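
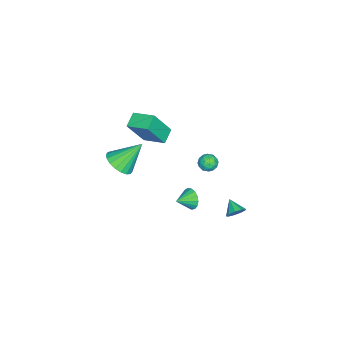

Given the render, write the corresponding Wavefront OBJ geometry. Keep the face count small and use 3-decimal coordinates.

v 1.45 1.367 -2.484
v 1.838 1.56 -3.084
v 2.23 0.753 -2.176
v 1.932 1.8 -2.842
v 1.915 1.942 -2.517
v 1.792 1.952 -2.185
v 1.591 1.828 -1.922
v 1.357 1.598 -1.787
v 1.145 1.316 -1.812
v 1.002 1.046 -1.99
v 0.962 0.849 -2.282
v 1.034 0.771 -2.62
v 1.201 0.83 -2.927
v 1.425 1.012 -3.132
v 1.655 1.275 -3.189
v -0.775 1.887 -0.256
v -0.455 2.413 -0.438
v 0.095 1.327 -0.342
v 0.415 1.853 -0.524
v 0.203 1.799 0.079
v -0.334 2.145 0.132
v -0.026 1.595 -0.912
v -0.563 1.941 -0.859
v 0.009 2.232 -0.843
v 0.15 2.358 -0.23
v -0.51 1.382 -0.55
v -0.369 1.508 0.063
v -0.691 2.199 -0.34
v 0.331 1.541 -0.44
v 0.206 1.509 -0.086
v 0.395 1.818 -0.193
v -0.62 2.042 -0.005
v -0.432 2.35 -0.111
v -0.046 1.99 0.193
v 0.072 1.39 -0.669
v 0.26 1.698 -0.775
v -0.755 1.922 -0.587
v -0.566 2.231 -0.694
v -0.314 1.75 -0.973
v -0.231 2.402 -0.685
v 0.281 2.073 -0.735
v 0.022 1.921 -0.963
v -0.294 2.125 -0.932
v -0.148 2.476 -0.324
v 0.364 2.146 -0.375
v 0.239 2.115 -0.02
v -0.077 2.318 0.011
v 0.125 2.369 -0.563
v -0.724 1.594 -0.405
v -0.212 1.264 -0.456
v -0.283 1.422 -0.791
v -0.599 1.625 -0.76
v -0.641 1.667 -0.045
v -0.129 1.338 -0.095
v -0.066 1.615 0.152
v -0.382 1.819 0.183
v -0.485 1.371 -0.217
v -3.241 -2.769 -1.208
v -2.927 -1.328 -0.766
v -2.286 -2.838 -1.662
v -1.972 -1.396 -1.22
v -2.408 -3.524 0.66
v -2.094 -2.082 1.102
v -1.453 -3.592 0.206
v -1.139 -2.151 0.648
v 1.846 4.243 -2.474
v 2.336 3.946 -2.237
v 1.234 3.637 -1.966
v 2.226 4.269 -1.984
v 1.938 4.579 -1.961
v 1.607 4.732 -2.177
v 1.388 4.657 -2.532
v 1.384 4.388 -2.86
v 1.595 4.051 -3.007
v 1.924 3.804 -2.904
v 2.217 3.763 -2.6
v -1.717 -4.225 -3.868
v -1.244 -4.834 -3.171
v -2.483 -3.015 -2.292
v -0.923 -4.513 -3.262
v -0.76 -4.135 -3.473
v -0.786 -3.775 -3.762
v -0.997 -3.503 -4.072
v -1.35 -3.375 -4.342
v -1.776 -3.415 -4.518
v -2.191 -3.616 -4.566
v -2.511 -3.937 -4.475
v -2.675 -4.315 -4.264
v -2.648 -4.676 -3.975
v -2.438 -4.947 -3.664
v -2.084 -5.075 -3.394
v -1.658 -5.035 -3.218
f 2 1 4
f 2 4 3
f 4 1 5
f 4 5 3
f 5 1 6
f 5 6 3
f 6 1 7
f 6 7 3
f 7 1 8
f 7 8 3
f 8 1 9
f 8 9 3
f 9 1 10
f 9 10 3
f 10 1 11
f 10 11 3
f 11 1 12
f 11 12 3
f 12 1 13
f 12 13 3
f 13 1 14
f 13 14 3
f 14 1 15
f 14 15 3
f 15 1 2
f 15 2 3
f 16 53 32
f 53 27 56
f 32 56 21
f 53 56 32
f 16 32 28
f 32 21 33
f 28 33 17
f 32 33 28
f 16 28 37
f 28 17 38
f 37 38 23
f 28 38 37
f 16 37 49
f 37 23 52
f 49 52 26
f 37 52 49
f 16 49 53
f 49 26 57
f 53 57 27
f 49 57 53
f 17 33 44
f 33 21 47
f 44 47 25
f 33 47 44
f 21 56 34
f 56 27 55
f 34 55 20
f 56 55 34
f 27 57 54
f 57 26 50
f 54 50 18
f 57 50 54
f 26 52 51
f 52 23 39
f 51 39 22
f 52 39 51
f 23 38 43
f 38 17 40
f 43 40 24
f 38 40 43
f 19 45 31
f 45 25 46
f 31 46 20
f 45 46 31
f 19 31 29
f 31 20 30
f 29 30 18
f 31 30 29
f 19 29 36
f 29 18 35
f 36 35 22
f 29 35 36
f 19 36 41
f 36 22 42
f 41 42 24
f 36 42 41
f 19 41 45
f 41 24 48
f 45 48 25
f 41 48 45
f 20 46 34
f 46 25 47
f 34 47 21
f 46 47 34
f 18 30 54
f 30 20 55
f 54 55 27
f 30 55 54
f 22 35 51
f 35 18 50
f 51 50 26
f 35 50 51
f 24 42 43
f 42 22 39
f 43 39 23
f 42 39 43
f 25 48 44
f 48 24 40
f 44 40 17
f 48 40 44
f 59 61 58
f 62 59 58
f 58 61 60
f 60 62 58
f 59 65 61
f 63 59 62
f 63 65 59
f 61 65 60
f 64 62 60
f 60 65 64
f 64 63 62
f 65 63 64
f 67 66 69
f 67 69 68
f 69 66 70
f 69 70 68
f 70 66 71
f 70 71 68
f 71 66 72
f 71 72 68
f 72 66 73
f 72 73 68
f 73 66 74
f 73 74 68
f 74 66 75
f 74 75 68
f 75 66 76
f 75 76 68
f 76 66 67
f 76 67 68
f 78 77 80
f 78 80 79
f 80 77 81
f 80 81 79
f 81 77 82
f 81 82 79
f 82 77 83
f 82 83 79
f 83 77 84
f 83 84 79
f 84 77 85
f 84 85 79
f 85 77 86
f 85 86 79
f 86 77 87
f 86 87 79
f 87 77 88
f 87 88 79
f 88 77 89
f 88 89 79
f 89 77 90
f 89 90 79
f 90 77 91
f 90 91 79
f 91 77 92
f 91 92 79
f 92 77 78
f 92 78 79



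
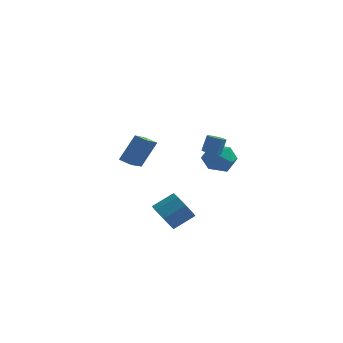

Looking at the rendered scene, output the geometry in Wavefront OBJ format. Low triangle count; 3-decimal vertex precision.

v 3.773 -0.275 2.142
v 4.266 -0.011 1.925
v 4.48 0.44 2.961
v 3.987 0.175 3.178
v 3.942 0.239 1.883
v 4.157 0.689 2.919
v 3.54 0.248 1.963
v 3.754 0.698 2.999
v 3.246 0.012 2.126
v 3.46 0.462 3.162
v 3.199 -0.358 2.297
v 3.413 0.092 3.333
v 3.421 -0.69 2.395
v 3.635 -0.239 3.431
v 3.807 -0.827 2.375
v 4.021 -0.377 3.411
v 4.177 -0.706 2.246
v 4.391 -0.256 3.282
v 4.358 -0.384 2.068
v 4.573 0.067 3.104
v 2.486 4.257 -0.453
v 3.514 4.637 0.032
v 3.266 2.503 -0.732
v 4.294 2.883 -0.247
v 3.321 2.751 0.44
v 2.839 3.835 0.612
v 3.941 3.305 -1.312
v 3.459 4.389 -1.14
v 4.414 4.049 -0.5
v 4.03 3.706 0.583
v 2.75 3.434 -1.283
v 2.366 3.091 -0.2
v 1.883 -4.324 -1.327
v 2.553 -4.48 -2.079
v 3.627 -3.693 -1.286
v 2.957 -3.536 -0.533
v 2.143 -3.823 -2.176
v 3.217 -3.036 -1.383
v 1.581 -3.459 -1.775
v 2.655 -2.672 -0.982
v 1.195 -3.602 -1.112
v 2.269 -2.815 -0.318
v 1.213 -4.167 -0.574
v 2.287 -3.38 0.219
v 1.623 -4.824 -0.477
v 2.697 -4.037 0.316
v 2.185 -5.188 -0.878
v 3.259 -4.401 -0.085
v 2.571 -5.045 -1.542
v 3.645 -4.258 -0.748
v -1.183 -0.298 0.8
v -1.267 -2.171 1.893
v -0.465 0.613 2.417
v -0.549 -1.26 3.51
v -0.391 -0.48 0.55
v -0.475 -2.353 1.643
v 0.327 0.431 2.167
v 0.243 -1.442 3.26
f 2 1 5
f 2 5 3
f 3 5 6
f 3 6 4
f 5 1 7
f 5 7 6
f 6 7 8
f 6 8 4
f 7 1 9
f 7 9 8
f 8 9 10
f 8 10 4
f 9 1 11
f 9 11 10
f 10 11 12
f 10 12 4
f 11 1 13
f 11 13 12
f 12 13 14
f 12 14 4
f 13 1 15
f 13 15 14
f 14 15 16
f 14 16 4
f 15 1 17
f 15 17 16
f 16 17 18
f 16 18 4
f 17 1 19
f 17 19 18
f 18 19 20
f 18 20 4
f 19 1 2
f 19 2 20
f 20 2 3
f 20 3 4
f 21 32 26
f 21 26 22
f 21 22 28
f 21 28 31
f 21 31 32
f 22 26 30
f 26 32 25
f 32 31 23
f 31 28 27
f 28 22 29
f 24 30 25
f 24 25 23
f 24 23 27
f 24 27 29
f 24 29 30
f 25 30 26
f 23 25 32
f 27 23 31
f 29 27 28
f 30 29 22
f 34 33 37
f 34 37 35
f 35 37 38
f 35 38 36
f 37 33 39
f 37 39 38
f 38 39 40
f 38 40 36
f 39 33 41
f 39 41 40
f 40 41 42
f 40 42 36
f 41 33 43
f 41 43 42
f 42 43 44
f 42 44 36
f 43 33 45
f 43 45 44
f 44 45 46
f 44 46 36
f 45 33 47
f 45 47 46
f 46 47 48
f 46 48 36
f 47 33 49
f 47 49 48
f 48 49 50
f 48 50 36
f 49 33 34
f 49 34 50
f 50 34 35
f 50 35 36
f 52 54 51
f 55 52 51
f 51 54 53
f 53 55 51
f 52 58 54
f 56 52 55
f 56 58 52
f 54 58 53
f 57 55 53
f 53 58 57
f 57 56 55
f 58 56 57



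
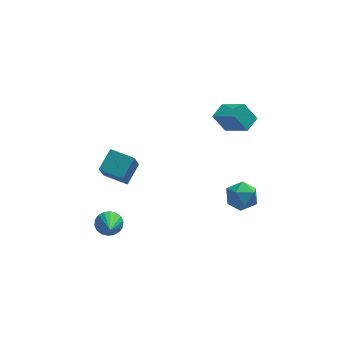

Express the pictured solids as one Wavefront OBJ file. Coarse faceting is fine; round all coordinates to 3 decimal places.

v -2.66 2.957 -3.936
v -2.974 1.825 -2.159
v -4.067 3.723 -3.697
v -4.381 2.591 -1.92
v -1.899 4.089 -3.08
v -2.213 2.957 -1.303
v -3.306 4.855 -2.841
v -3.62 3.723 -1.064
v 2.486 3.241 2.221
v 3.696 2.131 3.196
v 3.155 4.182 2.463
v 4.365 3.072 3.438
v 3.255 3.008 1.002
v 4.465 1.898 1.977
v 3.924 3.949 1.244
v 5.134 2.839 2.219
v 3.27 0.047 -2.891
v 3.886 0.706 -2.254
v 4.034 -1.386 -2.146
v 4.65 -0.727 -1.509
v 3.56 -0.795 -1.343
v 3.088 0.09 -1.803
v 4.832 -0.77 -2.597
v 4.36 0.115 -3.057
v 4.851 0.201 -2.072
v 4.065 0.186 -1.297
v 3.855 -0.866 -3.103
v 3.069 -0.881 -2.328
v -3.942 -1.031 -3.637
v -3.484 -0.621 -3.036
v -3.918 -2.749 -2.483
v -3.845 -0.553 -2.929
v -4.226 -0.581 -2.962
v -4.55 -0.698 -3.128
v -4.754 -0.88 -3.396
v -4.797 -1.093 -3.711
v -4.671 -1.293 -4.012
v -4.4 -1.442 -4.239
v -4.039 -1.509 -4.346
v -3.659 -1.481 -4.313
v -3.334 -1.365 -4.146
v -3.131 -1.182 -3.879
v -3.088 -0.969 -3.563
v -3.214 -0.769 -3.263
f 2 4 1
f 5 2 1
f 1 4 3
f 3 5 1
f 2 8 4
f 6 2 5
f 6 8 2
f 4 8 3
f 7 5 3
f 3 8 7
f 7 6 5
f 8 6 7
f 10 12 9
f 13 10 9
f 9 12 11
f 11 13 9
f 10 16 12
f 14 10 13
f 14 16 10
f 12 16 11
f 15 13 11
f 11 16 15
f 15 14 13
f 16 14 15
f 17 28 22
f 17 22 18
f 17 18 24
f 17 24 27
f 17 27 28
f 18 22 26
f 22 28 21
f 28 27 19
f 27 24 23
f 24 18 25
f 20 26 21
f 20 21 19
f 20 19 23
f 20 23 25
f 20 25 26
f 21 26 22
f 19 21 28
f 23 19 27
f 25 23 24
f 26 25 18
f 30 29 32
f 30 32 31
f 32 29 33
f 32 33 31
f 33 29 34
f 33 34 31
f 34 29 35
f 34 35 31
f 35 29 36
f 35 36 31
f 36 29 37
f 36 37 31
f 37 29 38
f 37 38 31
f 38 29 39
f 38 39 31
f 39 29 40
f 39 40 31
f 40 29 41
f 40 41 31
f 41 29 42
f 41 42 31
f 42 29 43
f 42 43 31
f 43 29 44
f 43 44 31
f 44 29 30
f 44 30 31



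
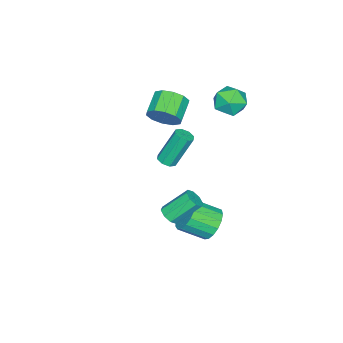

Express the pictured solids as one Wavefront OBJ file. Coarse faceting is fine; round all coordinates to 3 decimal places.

v 0.428 3.253 -3.683
v 1.057 3.899 -3.23
v 1.722 2.674 -2.404
v 1.092 2.027 -2.857
v 0.673 3.888 -2.937
v 1.337 2.663 -2.111
v 0.232 3.731 -2.815
v 0.897 2.506 -1.99
v -0.164 3.465 -2.892
v 0.501 2.24 -2.066
v -0.424 3.149 -3.15
v 0.241 1.924 -2.324
v -0.489 2.858 -3.53
v 0.175 1.633 -2.704
v -0.345 2.657 -3.945
v 0.32 1.432 -3.119
v -0.023 2.592 -4.3
v 0.642 1.367 -3.474
v 0.402 2.679 -4.514
v 1.067 1.454 -3.688
v 0.833 2.897 -4.537
v 1.498 1.672 -3.711
v 1.171 3.196 -4.364
v 1.836 1.971 -3.539
v 1.338 3.509 -4.036
v 2.003 2.284 -3.21
v 1.297 3.763 -3.626
v 1.962 2.538 -2.801
v -2.184 -1.073 1.203
v -1.72 -1.365 2.028
v -2.992 -1.599 2.661
v -3.456 -1.307 1.837
v -1.812 -0.761 2.066
v -3.084 -0.995 2.699
v -2.046 -0.276 1.775
v -3.318 -0.511 2.408
v -2.333 -0.096 1.265
v -3.605 -0.33 1.899
v -2.563 -0.289 0.732
v -3.835 -0.523 1.365
v -2.648 -0.781 0.379
v -3.92 -1.015 1.012
v -2.556 -1.385 0.341
v -3.828 -1.619 0.974
v -2.322 -1.869 0.632
v -3.594 -2.104 1.265
v -2.035 -2.05 1.141
v -3.307 -2.284 1.775
v -1.805 -1.857 1.675
v -3.077 -2.091 2.308
v 3.872 2.631 -0.358
v 4.09 2.285 0.081
v 3.307 3.283 1.257
v 3.088 3.629 0.818
v 4.371 2.632 -0.026
v 3.588 3.63 1.15
v 4.36 2.978 -0.327
v 3.577 3.976 0.848
v 4.063 3.121 -0.647
v 3.28 4.119 0.529
v 3.653 2.977 -0.797
v 2.87 3.975 0.379
v 3.372 2.63 -0.69
v 2.589 3.628 0.486
v 3.383 2.284 -0.388
v 2.6 3.282 0.787
v 3.68 2.141 -0.069
v 2.897 3.139 1.107
v -3.71 2.789 2.357
v -3.327 3.185 3.24
v -3.353 1.235 2.9
v -2.97 1.631 3.783
v -3.992 1.678 3.591
v -4.213 2.639 3.256
v -2.467 1.781 2.884
v -2.688 2.742 2.549
v -2.559 2.562 3.566
v -3.501 2.499 4.003
v -3.179 1.921 2.137
v -4.121 1.858 2.574
v -1.905 -0.755 -2.009
v -1.537 -1.119 -1.749
v -2.207 -0.41 0.19
v -2.575 -0.045 -0.071
v -1.354 -0.723 -1.83
v -2.024 -0.014 0.108
v -1.494 -0.346 -2.017
v -2.164 0.364 -0.079
v -1.875 -0.207 -2.199
v -2.544 0.502 -0.261
v -2.273 -0.39 -2.27
v -2.943 0.319 -0.331
v -2.456 -0.786 -2.188
v -3.126 -0.077 -0.25
v -2.316 -1.164 -2.001
v -2.986 -0.454 -0.063
v -1.936 -1.302 -1.819
v -2.605 -0.593 0.119
f 2 1 5
f 2 5 3
f 3 5 6
f 3 6 4
f 5 1 7
f 5 7 6
f 6 7 8
f 6 8 4
f 7 1 9
f 7 9 8
f 8 9 10
f 8 10 4
f 9 1 11
f 9 11 10
f 10 11 12
f 10 12 4
f 11 1 13
f 11 13 12
f 12 13 14
f 12 14 4
f 13 1 15
f 13 15 14
f 14 15 16
f 14 16 4
f 15 1 17
f 15 17 16
f 16 17 18
f 16 18 4
f 17 1 19
f 17 19 18
f 18 19 20
f 18 20 4
f 19 1 21
f 19 21 20
f 20 21 22
f 20 22 4
f 21 1 23
f 21 23 22
f 22 23 24
f 22 24 4
f 23 1 25
f 23 25 24
f 24 25 26
f 24 26 4
f 25 1 27
f 25 27 26
f 26 27 28
f 26 28 4
f 27 1 2
f 27 2 28
f 28 2 3
f 28 3 4
f 30 29 33
f 30 33 31
f 31 33 34
f 31 34 32
f 33 29 35
f 33 35 34
f 34 35 36
f 34 36 32
f 35 29 37
f 35 37 36
f 36 37 38
f 36 38 32
f 37 29 39
f 37 39 38
f 38 39 40
f 38 40 32
f 39 29 41
f 39 41 40
f 40 41 42
f 40 42 32
f 41 29 43
f 41 43 42
f 42 43 44
f 42 44 32
f 43 29 45
f 43 45 44
f 44 45 46
f 44 46 32
f 45 29 47
f 45 47 46
f 46 47 48
f 46 48 32
f 47 29 49
f 47 49 48
f 48 49 50
f 48 50 32
f 49 29 30
f 49 30 50
f 50 30 31
f 50 31 32
f 52 51 55
f 52 55 53
f 53 55 56
f 53 56 54
f 55 51 57
f 55 57 56
f 56 57 58
f 56 58 54
f 57 51 59
f 57 59 58
f 58 59 60
f 58 60 54
f 59 51 61
f 59 61 60
f 60 61 62
f 60 62 54
f 61 51 63
f 61 63 62
f 62 63 64
f 62 64 54
f 63 51 65
f 63 65 64
f 64 65 66
f 64 66 54
f 65 51 67
f 65 67 66
f 66 67 68
f 66 68 54
f 67 51 52
f 67 52 68
f 68 52 53
f 68 53 54
f 69 80 74
f 69 74 70
f 69 70 76
f 69 76 79
f 69 79 80
f 70 74 78
f 74 80 73
f 80 79 71
f 79 76 75
f 76 70 77
f 72 78 73
f 72 73 71
f 72 71 75
f 72 75 77
f 72 77 78
f 73 78 74
f 71 73 80
f 75 71 79
f 77 75 76
f 78 77 70
f 82 81 85
f 82 85 83
f 83 85 86
f 83 86 84
f 85 81 87
f 85 87 86
f 86 87 88
f 86 88 84
f 87 81 89
f 87 89 88
f 88 89 90
f 88 90 84
f 89 81 91
f 89 91 90
f 90 91 92
f 90 92 84
f 91 81 93
f 91 93 92
f 92 93 94
f 92 94 84
f 93 81 95
f 93 95 94
f 94 95 96
f 94 96 84
f 95 81 97
f 95 97 96
f 96 97 98
f 96 98 84
f 97 81 82
f 97 82 98
f 98 82 83
f 98 83 84



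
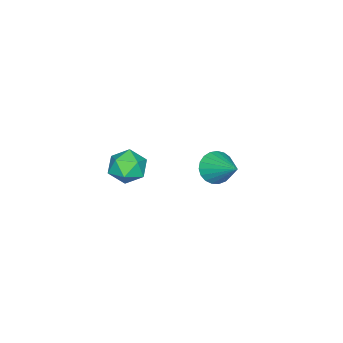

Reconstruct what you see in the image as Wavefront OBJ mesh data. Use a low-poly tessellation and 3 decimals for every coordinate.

v -3.274 0.501 2.017
v -3.036 0.733 1.518
v -2.786 1.479 2.703
v -3.261 0.841 1.523
v -3.488 0.89 1.614
v -3.678 0.872 1.775
v -3.798 0.79 1.978
v -3.827 0.658 2.188
v -3.761 0.498 2.368
v -3.61 0.339 2.487
v -3.401 0.209 2.526
v -3.17 0.128 2.476
v -2.957 0.112 2.347
v -2.799 0.163 2.162
v -2.723 0.273 1.951
v -2.742 0.422 1.752
v -2.853 0.585 1.598
v -4.305 -2.849 -0.384
v -3.854 -2.405 -0.074
v -3.986 -3.675 0.334
v -3.535 -3.231 0.644
v -4.23 -3.135 0.716
v -4.426 -2.625 0.273
v -3.414 -3.455 -0.013
v -3.61 -2.945 -0.456
v -3.303 -2.78 0.156
v -3.807 -2.582 0.606
v -4.033 -3.498 -0.346
v -4.537 -3.3 0.104
f 2 1 4
f 2 4 3
f 4 1 5
f 4 5 3
f 5 1 6
f 5 6 3
f 6 1 7
f 6 7 3
f 7 1 8
f 7 8 3
f 8 1 9
f 8 9 3
f 9 1 10
f 9 10 3
f 10 1 11
f 10 11 3
f 11 1 12
f 11 12 3
f 12 1 13
f 12 13 3
f 13 1 14
f 13 14 3
f 14 1 15
f 14 15 3
f 15 1 16
f 15 16 3
f 16 1 17
f 16 17 3
f 17 1 2
f 17 2 3
f 18 29 23
f 18 23 19
f 18 19 25
f 18 25 28
f 18 28 29
f 19 23 27
f 23 29 22
f 29 28 20
f 28 25 24
f 25 19 26
f 21 27 22
f 21 22 20
f 21 20 24
f 21 24 26
f 21 26 27
f 22 27 23
f 20 22 29
f 24 20 28
f 26 24 25
f 27 26 19



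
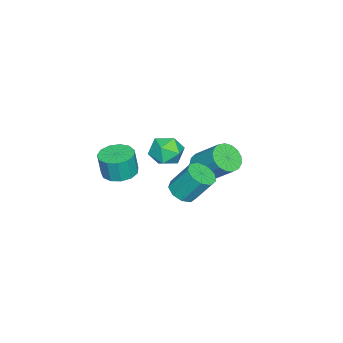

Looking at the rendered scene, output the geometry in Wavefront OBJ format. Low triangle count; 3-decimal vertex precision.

v 2.395 0.457 -1.154
v 3.277 0.371 -1.239
v 3.387 0.236 0.05
v 2.505 0.323 0.134
v 3.188 0.861 -1.18
v 3.298 0.726 0.109
v 2.847 1.223 -1.113
v 2.957 1.088 0.176
v 2.363 1.342 -1.059
v 2.473 1.207 0.229
v 1.889 1.18 -1.035
v 1.999 1.045 0.253
v 1.576 0.789 -1.049
v 1.686 0.654 0.239
v 1.522 0.292 -1.097
v 1.632 0.158 0.191
v 1.746 -0.152 -1.162
v 1.856 -0.286 0.126
v 2.176 -0.402 -1.225
v 2.286 -0.537 0.063
v 2.675 -0.38 -1.266
v 2.785 -0.515 0.023
v 3.086 -0.092 -1.271
v 3.196 -0.227 0.018
v 1.247 3.148 -2.631
v 1.986 2.939 -2.444
v 1.891 3.883 -1.021
v 1.153 4.092 -1.209
v 1.991 3.39 -2.742
v 1.897 4.333 -1.319
v 1.649 3.727 -2.989
v 1.554 4.671 -1.566
v 1.119 3.794 -3.068
v 1.024 4.737 -1.645
v 0.648 3.558 -2.943
v 0.554 4.502 -1.52
v 0.459 3.131 -2.673
v 0.364 4.075 -1.25
v 0.638 2.712 -2.383
v 0.543 3.655 -0.96
v 1.102 2.497 -2.209
v 1.007 3.44 -0.786
v 1.634 2.586 -2.233
v 1.54 3.53 -0.81
v -3.22 1.208 -4.22
v -2.43 0.731 -3.811
v -4.23 0.369 -3.249
v -3.44 -0.108 -2.84
v -3.582 0.875 -2.663
v -2.958 1.394 -3.263
v -3.702 -0.294 -3.797
v -3.078 0.225 -4.397
v -2.728 -0.198 -3.55
v -2.654 0.525 -2.849
v -4.006 0.575 -4.211
v -3.932 1.298 -3.51
v -3.825 2.392 -4.59
v -3.379 2.868 -5.209
v -2.969 4.225 -3.87
v -3.415 3.748 -3.25
v -3.782 3.017 -5.236
v -3.372 4.373 -3.897
v -4.195 3.022 -5.115
v -3.785 4.379 -3.775
v -4.524 2.883 -4.873
v -4.114 4.239 -3.534
v -4.692 2.631 -4.567
v -4.282 3.988 -3.227
v -4.662 2.325 -4.266
v -4.252 3.681 -2.926
v -4.44 2.034 -4.039
v -4.03 3.39 -2.699
v -4.077 1.824 -3.938
v -3.667 3.181 -2.599
v -3.656 1.745 -3.987
v -3.246 3.102 -2.647
v -3.274 1.814 -4.173
v -2.864 3.171 -2.834
v -3.019 2.015 -4.456
v -2.608 3.372 -3.116
v -2.947 2.303 -4.768
v -2.537 3.659 -3.429
v -3.077 2.611 -5.04
v -2.667 3.967 -3.701
f 2 1 5
f 2 5 3
f 3 5 6
f 3 6 4
f 5 1 7
f 5 7 6
f 6 7 8
f 6 8 4
f 7 1 9
f 7 9 8
f 8 9 10
f 8 10 4
f 9 1 11
f 9 11 10
f 10 11 12
f 10 12 4
f 11 1 13
f 11 13 12
f 12 13 14
f 12 14 4
f 13 1 15
f 13 15 14
f 14 15 16
f 14 16 4
f 15 1 17
f 15 17 16
f 16 17 18
f 16 18 4
f 17 1 19
f 17 19 18
f 18 19 20
f 18 20 4
f 19 1 21
f 19 21 20
f 20 21 22
f 20 22 4
f 21 1 23
f 21 23 22
f 22 23 24
f 22 24 4
f 23 1 2
f 23 2 24
f 24 2 3
f 24 3 4
f 26 25 29
f 26 29 27
f 27 29 30
f 27 30 28
f 29 25 31
f 29 31 30
f 30 31 32
f 30 32 28
f 31 25 33
f 31 33 32
f 32 33 34
f 32 34 28
f 33 25 35
f 33 35 34
f 34 35 36
f 34 36 28
f 35 25 37
f 35 37 36
f 36 37 38
f 36 38 28
f 37 25 39
f 37 39 38
f 38 39 40
f 38 40 28
f 39 25 41
f 39 41 40
f 40 41 42
f 40 42 28
f 41 25 43
f 41 43 42
f 42 43 44
f 42 44 28
f 43 25 26
f 43 26 44
f 44 26 27
f 44 27 28
f 45 56 50
f 45 50 46
f 45 46 52
f 45 52 55
f 45 55 56
f 46 50 54
f 50 56 49
f 56 55 47
f 55 52 51
f 52 46 53
f 48 54 49
f 48 49 47
f 48 47 51
f 48 51 53
f 48 53 54
f 49 54 50
f 47 49 56
f 51 47 55
f 53 51 52
f 54 53 46
f 58 57 61
f 58 61 59
f 59 61 62
f 59 62 60
f 61 57 63
f 61 63 62
f 62 63 64
f 62 64 60
f 63 57 65
f 63 65 64
f 64 65 66
f 64 66 60
f 65 57 67
f 65 67 66
f 66 67 68
f 66 68 60
f 67 57 69
f 67 69 68
f 68 69 70
f 68 70 60
f 69 57 71
f 69 71 70
f 70 71 72
f 70 72 60
f 71 57 73
f 71 73 72
f 72 73 74
f 72 74 60
f 73 57 75
f 73 75 74
f 74 75 76
f 74 76 60
f 75 57 77
f 75 77 76
f 76 77 78
f 76 78 60
f 77 57 79
f 77 79 78
f 78 79 80
f 78 80 60
f 79 57 81
f 79 81 80
f 80 81 82
f 80 82 60
f 81 57 83
f 81 83 82
f 82 83 84
f 82 84 60
f 83 57 58
f 83 58 84
f 84 58 59
f 84 59 60



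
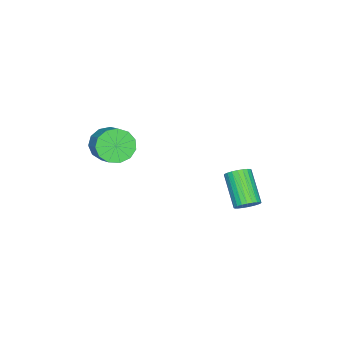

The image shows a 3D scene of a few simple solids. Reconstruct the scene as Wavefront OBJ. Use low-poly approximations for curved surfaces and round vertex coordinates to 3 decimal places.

v 3.285 -3.403 2.085
v 3.935 -4.145 2.172
v 4.824 -3.279 2.922
v 4.175 -2.537 2.835
v 4.067 -3.875 1.703
v 4.956 -3.009 2.452
v 3.952 -3.454 1.355
v 4.841 -2.588 2.104
v 3.624 -3.018 1.238
v 4.513 -2.152 1.988
v 3.189 -2.703 1.391
v 4.079 -1.838 2.141
v 2.785 -2.611 1.764
v 3.674 -1.745 2.514
v 2.54 -2.77 2.239
v 3.429 -1.905 2.989
v 2.531 -3.13 2.665
v 3.42 -2.264 3.415
v 2.762 -3.577 2.907
v 3.651 -2.711 3.657
v 3.159 -3.968 2.888
v 4.048 -3.102 3.638
v 3.596 -4.18 2.614
v 4.485 -3.314 3.364
v 1.779 3.154 -1.202
v 2.275 2.708 -1.136
v 1.177 1.681 0.168
v 0.681 2.126 0.102
v 2.335 2.88 -0.949
v 1.238 1.853 0.355
v 2.312 3.094 -0.8
v 1.214 2.067 0.504
v 2.207 3.317 -0.713
v 1.109 2.29 0.591
v 2.036 3.515 -0.7
v 0.939 2.488 0.604
v 1.827 3.658 -0.764
v 0.73 2.631 0.54
v 1.61 3.724 -0.894
v 0.513 2.697 0.41
v 1.419 3.704 -1.071
v 0.322 2.676 0.233
v 1.283 3.599 -1.268
v 0.185 2.572 0.036
v 1.222 3.427 -1.455
v 0.125 2.4 -0.151
v 1.246 3.213 -1.604
v 0.148 2.186 -0.3
v 1.351 2.99 -1.691
v 0.253 1.963 -0.387
v 1.521 2.792 -1.704
v 0.424 1.765 -0.4
v 1.73 2.649 -1.64
v 0.633 1.622 -0.336
v 1.947 2.583 -1.51
v 0.85 1.556 -0.206
v 2.138 2.604 -1.333
v 1.041 1.576 -0.029
f 2 1 5
f 2 5 3
f 3 5 6
f 3 6 4
f 5 1 7
f 5 7 6
f 6 7 8
f 6 8 4
f 7 1 9
f 7 9 8
f 8 9 10
f 8 10 4
f 9 1 11
f 9 11 10
f 10 11 12
f 10 12 4
f 11 1 13
f 11 13 12
f 12 13 14
f 12 14 4
f 13 1 15
f 13 15 14
f 14 15 16
f 14 16 4
f 15 1 17
f 15 17 16
f 16 17 18
f 16 18 4
f 17 1 19
f 17 19 18
f 18 19 20
f 18 20 4
f 19 1 21
f 19 21 20
f 20 21 22
f 20 22 4
f 21 1 23
f 21 23 22
f 22 23 24
f 22 24 4
f 23 1 2
f 23 2 24
f 24 2 3
f 24 3 4
f 26 25 29
f 26 29 27
f 27 29 30
f 27 30 28
f 29 25 31
f 29 31 30
f 30 31 32
f 30 32 28
f 31 25 33
f 31 33 32
f 32 33 34
f 32 34 28
f 33 25 35
f 33 35 34
f 34 35 36
f 34 36 28
f 35 25 37
f 35 37 36
f 36 37 38
f 36 38 28
f 37 25 39
f 37 39 38
f 38 39 40
f 38 40 28
f 39 25 41
f 39 41 40
f 40 41 42
f 40 42 28
f 41 25 43
f 41 43 42
f 42 43 44
f 42 44 28
f 43 25 45
f 43 45 44
f 44 45 46
f 44 46 28
f 45 25 47
f 45 47 46
f 46 47 48
f 46 48 28
f 47 25 49
f 47 49 48
f 48 49 50
f 48 50 28
f 49 25 51
f 49 51 50
f 50 51 52
f 50 52 28
f 51 25 53
f 51 53 52
f 52 53 54
f 52 54 28
f 53 25 55
f 53 55 54
f 54 55 56
f 54 56 28
f 55 25 57
f 55 57 56
f 56 57 58
f 56 58 28
f 57 25 26
f 57 26 58
f 58 26 27
f 58 27 28



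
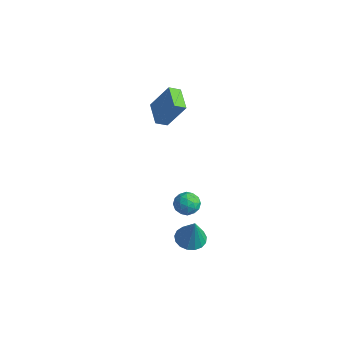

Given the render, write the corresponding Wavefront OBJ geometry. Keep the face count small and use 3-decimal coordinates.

v 3.342 -3.003 -2.319
v 4.069 -3.396 -2.556
v 3.818 -3.157 -0.601
v 4.171 -2.998 -2.549
v 4.082 -2.6 -2.488
v 3.825 -2.295 -2.39
v 3.456 -2.152 -2.275
v 3.062 -2.204 -2.17
v 2.731 -2.439 -2.099
v 2.541 -2.803 -2.079
v 2.534 -3.213 -2.114
v 2.712 -3.575 -2.196
v 3.034 -3.806 -2.306
v 3.427 -3.853 -2.419
v 3.801 -3.705 -2.509
v 3.633 -3.17 1.465
v 4.046 -3.533 0.96
v 3.734 -4.107 2.22
v 4.147 -4.47 1.715
v 4.422 -3.867 2.058
v 4.359 -3.287 1.591
v 3.421 -4.353 1.589
v 3.358 -3.773 1.122
v 3.914 -4.263 1.036
v 4.533 -3.963 1.326
v 3.247 -3.677 1.854
v 3.866 -3.377 2.144
v 3.83 -3.269 1.146
v 3.95 -4.371 2.034
v 4.111 -4.016 2.235
v 4.354 -4.23 1.938
v 4.015 -3.125 1.517
v 4.257 -3.338 1.22
v 4.479 -3.534 1.866
v 3.523 -4.302 1.96
v 3.765 -4.515 1.663
v 3.426 -3.41 1.242
v 3.669 -3.624 0.945
v 3.301 -4.106 1.314
v 3.996 -3.912 0.894
v 4.055 -4.463 1.338
v 3.628 -4.394 1.264
v 3.592 -4.053 0.989
v 4.36 -3.735 1.064
v 4.419 -4.286 1.508
v 4.581 -3.932 1.71
v 4.544 -3.591 1.435
v 4.282 -4.165 1.109
v 3.361 -3.354 1.672
v 3.42 -3.905 2.116
v 3.236 -4.049 1.745
v 3.199 -3.708 1.47
v 3.725 -3.177 1.842
v 3.784 -3.728 2.286
v 4.188 -3.587 2.191
v 4.152 -3.246 1.916
v 3.498 -3.475 2.071
v -2.844 1.256 0.553
v -3.14 0.622 0.941
v -4.105 2.053 0.893
v -4.401 1.419 1.281
v -1.999 1.881 2.219
v -2.295 1.247 2.607
v -3.26 2.678 2.559
v -3.556 2.044 2.947
f 2 1 4
f 2 4 3
f 4 1 5
f 4 5 3
f 5 1 6
f 5 6 3
f 6 1 7
f 6 7 3
f 7 1 8
f 7 8 3
f 8 1 9
f 8 9 3
f 9 1 10
f 9 10 3
f 10 1 11
f 10 11 3
f 11 1 12
f 11 12 3
f 12 1 13
f 12 13 3
f 13 1 14
f 13 14 3
f 14 1 15
f 14 15 3
f 15 1 2
f 15 2 3
f 16 53 32
f 53 27 56
f 32 56 21
f 53 56 32
f 16 32 28
f 32 21 33
f 28 33 17
f 32 33 28
f 16 28 37
f 28 17 38
f 37 38 23
f 28 38 37
f 16 37 49
f 37 23 52
f 49 52 26
f 37 52 49
f 16 49 53
f 49 26 57
f 53 57 27
f 49 57 53
f 17 33 44
f 33 21 47
f 44 47 25
f 33 47 44
f 21 56 34
f 56 27 55
f 34 55 20
f 56 55 34
f 27 57 54
f 57 26 50
f 54 50 18
f 57 50 54
f 26 52 51
f 52 23 39
f 51 39 22
f 52 39 51
f 23 38 43
f 38 17 40
f 43 40 24
f 38 40 43
f 19 45 31
f 45 25 46
f 31 46 20
f 45 46 31
f 19 31 29
f 31 20 30
f 29 30 18
f 31 30 29
f 19 29 36
f 29 18 35
f 36 35 22
f 29 35 36
f 19 36 41
f 36 22 42
f 41 42 24
f 36 42 41
f 19 41 45
f 41 24 48
f 45 48 25
f 41 48 45
f 20 46 34
f 46 25 47
f 34 47 21
f 46 47 34
f 18 30 54
f 30 20 55
f 54 55 27
f 30 55 54
f 22 35 51
f 35 18 50
f 51 50 26
f 35 50 51
f 24 42 43
f 42 22 39
f 43 39 23
f 42 39 43
f 25 48 44
f 48 24 40
f 44 40 17
f 48 40 44
f 59 61 58
f 62 59 58
f 58 61 60
f 60 62 58
f 59 65 61
f 63 59 62
f 63 65 59
f 61 65 60
f 64 62 60
f 60 65 64
f 64 63 62
f 65 63 64



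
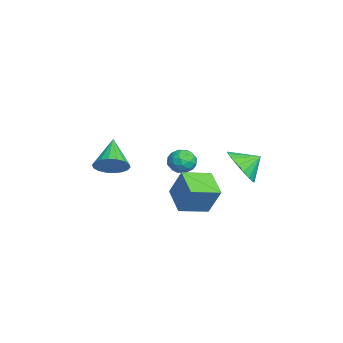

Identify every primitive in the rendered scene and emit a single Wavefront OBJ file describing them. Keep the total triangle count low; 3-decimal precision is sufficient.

v -0.245 3.494 0.349
v 0.63 3.247 0.913
v -0.375 4.406 0.951
v 0.805 3.508 0.555
v 0.772 3.766 0.156
v 0.537 3.971 -0.204
v 0.148 4.081 -0.455
v -0.32 4.074 -0.547
v -0.772 3.953 -0.461
v -1.12 3.741 -0.215
v -1.295 3.48 0.143
v -1.262 3.222 0.542
v -1.027 3.017 0.903
v -0.637 2.908 1.154
v -0.17 2.914 1.245
v 0.282 3.035 1.159
v -0.261 0.288 -1.124
v 0.232 0.814 0.316
v -0.761 1.663 -1.455
v -0.268 2.189 -0.016
v 1.068 0.631 -1.704
v 1.561 1.157 -0.265
v 0.568 2.006 -2.036
v 1.061 2.532 -0.596
v 1.438 -2.322 1.378
v 1.823 -2.799 1.953
v 0.062 -2.198 2.402
v 1.926 -2.453 2.05
v 1.932 -2.081 2.014
v 1.841 -1.757 1.852
v 1.67 -1.544 1.596
v 1.453 -1.486 1.297
v 1.233 -1.593 1.015
v 1.054 -1.844 0.804
v 0.951 -2.19 0.707
v 0.944 -2.562 0.743
v 1.036 -2.887 0.905
v 1.207 -3.099 1.16
v 1.424 -3.158 1.459
v 1.644 -3.05 1.742
v -2.389 1.484 -0.794
v -2.044 0.993 -0.35
v -3.456 1.007 -0.49
v -3.111 0.516 -0.046
v -3.122 1.24 0.135
v -2.462 1.535 -0.053
v -3.038 0.465 -0.787
v -2.378 0.76 -0.975
v -2.444 0.363 -0.346
v -2.496 0.843 0.224
v -3.004 1.157 -1.064
v -3.056 1.637 -0.494
v -2.123 1.281 -0.598
v -3.377 0.719 -0.242
v -3.384 1.145 -0.135
v -3.181 0.857 0.126
v -2.369 1.599 -0.424
v -2.166 1.311 -0.163
v -2.8 1.456 0.122
v -3.334 0.689 -0.677
v -3.131 0.401 -0.416
v -2.319 1.143 -0.966
v -2.116 0.855 -0.705
v -2.7 0.544 -0.962
v -2.155 0.622 -0.335
v -2.782 0.341 -0.157
v -2.739 0.311 -0.592
v -2.352 0.485 -0.703
v -2.186 0.904 -0
v -2.813 0.623 0.178
v -2.82 1.049 0.285
v -2.432 1.222 0.175
v -2.421 0.533 0.002
v -2.687 1.377 -1.018
v -3.314 1.096 -0.84
v -3.068 0.778 -1.015
v -2.68 0.951 -1.125
v -2.718 1.659 -0.683
v -3.345 1.378 -0.505
v -3.148 1.515 -0.137
v -2.761 1.689 -0.248
v -3.079 1.467 -0.842
f 2 1 4
f 2 4 3
f 4 1 5
f 4 5 3
f 5 1 6
f 5 6 3
f 6 1 7
f 6 7 3
f 7 1 8
f 7 8 3
f 8 1 9
f 8 9 3
f 9 1 10
f 9 10 3
f 10 1 11
f 10 11 3
f 11 1 12
f 11 12 3
f 12 1 13
f 12 13 3
f 13 1 14
f 13 14 3
f 14 1 15
f 14 15 3
f 15 1 16
f 15 16 3
f 16 1 2
f 16 2 3
f 18 20 17
f 21 18 17
f 17 20 19
f 19 21 17
f 18 24 20
f 22 18 21
f 22 24 18
f 20 24 19
f 23 21 19
f 19 24 23
f 23 22 21
f 24 22 23
f 26 25 28
f 26 28 27
f 28 25 29
f 28 29 27
f 29 25 30
f 29 30 27
f 30 25 31
f 30 31 27
f 31 25 32
f 31 32 27
f 32 25 33
f 32 33 27
f 33 25 34
f 33 34 27
f 34 25 35
f 34 35 27
f 35 25 36
f 35 36 27
f 36 25 37
f 36 37 27
f 37 25 38
f 37 38 27
f 38 25 39
f 38 39 27
f 39 25 40
f 39 40 27
f 40 25 26
f 40 26 27
f 41 78 57
f 78 52 81
f 57 81 46
f 78 81 57
f 41 57 53
f 57 46 58
f 53 58 42
f 57 58 53
f 41 53 62
f 53 42 63
f 62 63 48
f 53 63 62
f 41 62 74
f 62 48 77
f 74 77 51
f 62 77 74
f 41 74 78
f 74 51 82
f 78 82 52
f 74 82 78
f 42 58 69
f 58 46 72
f 69 72 50
f 58 72 69
f 46 81 59
f 81 52 80
f 59 80 45
f 81 80 59
f 52 82 79
f 82 51 75
f 79 75 43
f 82 75 79
f 51 77 76
f 77 48 64
f 76 64 47
f 77 64 76
f 48 63 68
f 63 42 65
f 68 65 49
f 63 65 68
f 44 70 56
f 70 50 71
f 56 71 45
f 70 71 56
f 44 56 54
f 56 45 55
f 54 55 43
f 56 55 54
f 44 54 61
f 54 43 60
f 61 60 47
f 54 60 61
f 44 61 66
f 61 47 67
f 66 67 49
f 61 67 66
f 44 66 70
f 66 49 73
f 70 73 50
f 66 73 70
f 45 71 59
f 71 50 72
f 59 72 46
f 71 72 59
f 43 55 79
f 55 45 80
f 79 80 52
f 55 80 79
f 47 60 76
f 60 43 75
f 76 75 51
f 60 75 76
f 49 67 68
f 67 47 64
f 68 64 48
f 67 64 68
f 50 73 69
f 73 49 65
f 69 65 42
f 73 65 69



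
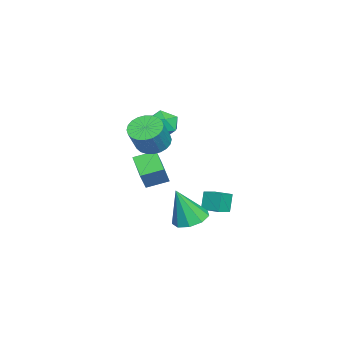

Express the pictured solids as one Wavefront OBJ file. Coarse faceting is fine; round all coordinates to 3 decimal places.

v -4.236 0.29 -3.668
v -4.671 0.334 -2.583
v -3.785 1.305 -3.529
v -4.22 1.35 -2.444
v -3.4 -0.13 -3.316
v -3.835 -0.085 -2.231
v -2.949 0.886 -3.177
v -3.384 0.93 -2.092
v -0.908 -0.116 -2.739
v -0.233 0.611 -2.611
v -0.552 -0.804 -0.701
v -0.853 0.833 -2.428
v -1.499 0.611 -2.39
v -1.868 0.049 -2.515
v -1.788 -0.59 -2.745
v -1.296 -1.007 -2.972
v -0.622 -1.008 -3.09
v -0.082 -0.591 -3.043
v 0.072 0.048 -2.854
v -1.754 -0.992 3.895
v -0.92 -1.42 4.025
v -2.1 -2 2.795
v -1.266 -2.428 2.925
v -1.935 -2.482 3.593
v -1.721 -1.859 4.272
v -1.299 -1.561 2.548
v -1.085 -0.938 3.227
v -0.639 -1.771 3.193
v -1.032 -2.341 3.838
v -1.988 -1.079 2.982
v -2.381 -1.649 3.627
v 0.036 -1.787 2.852
v 0.642 -2.278 2.364
v 1.55 -2.464 3.68
v 0.944 -1.973 4.168
v 0.771 -1.946 2.322
v 1.679 -2.132 3.638
v 0.788 -1.589 2.36
v 1.697 -1.775 3.676
v 0.69 -1.263 2.474
v 1.599 -1.449 3.79
v 0.493 -1.016 2.645
v 1.402 -1.202 3.961
v 0.226 -0.887 2.847
v 1.135 -1.073 4.163
v -0.069 -0.895 3.051
v 0.84 -1.081 4.366
v -0.349 -1.039 3.224
v 0.56 -1.224 4.539
v -0.57 -1.296 3.34
v 0.338 -1.482 4.656
v -0.699 -1.628 3.382
v 0.209 -1.814 4.698
v -0.717 -1.985 3.344
v 0.192 -2.171 4.66
v -0.619 -2.311 3.23
v 0.29 -2.497 4.546
v -0.422 -2.558 3.059
v 0.487 -2.744 4.375
v -0.155 -2.687 2.857
v 0.754 -2.873 4.173
v 0.14 -2.679 2.654
v 1.049 -2.865 3.969
v 0.42 -2.536 2.481
v 1.329 -2.721 3.796
v -2.618 -3.232 -0.365
v -3.038 -2.107 0.018
v -1.384 -2.533 -1.061
v -1.804 -1.409 -0.679
v -1.916 -3.351 0.759
v -2.336 -2.227 1.141
v -0.682 -2.653 0.062
v -1.102 -1.528 0.445
f 2 4 1
f 5 2 1
f 1 4 3
f 3 5 1
f 2 8 4
f 6 2 5
f 6 8 2
f 4 8 3
f 7 5 3
f 3 8 7
f 7 6 5
f 8 6 7
f 10 9 12
f 10 12 11
f 12 9 13
f 12 13 11
f 13 9 14
f 13 14 11
f 14 9 15
f 14 15 11
f 15 9 16
f 15 16 11
f 16 9 17
f 16 17 11
f 17 9 18
f 17 18 11
f 18 9 19
f 18 19 11
f 19 9 10
f 19 10 11
f 20 31 25
f 20 25 21
f 20 21 27
f 20 27 30
f 20 30 31
f 21 25 29
f 25 31 24
f 31 30 22
f 30 27 26
f 27 21 28
f 23 29 24
f 23 24 22
f 23 22 26
f 23 26 28
f 23 28 29
f 24 29 25
f 22 24 31
f 26 22 30
f 28 26 27
f 29 28 21
f 33 32 36
f 33 36 34
f 34 36 37
f 34 37 35
f 36 32 38
f 36 38 37
f 37 38 39
f 37 39 35
f 38 32 40
f 38 40 39
f 39 40 41
f 39 41 35
f 40 32 42
f 40 42 41
f 41 42 43
f 41 43 35
f 42 32 44
f 42 44 43
f 43 44 45
f 43 45 35
f 44 32 46
f 44 46 45
f 45 46 47
f 45 47 35
f 46 32 48
f 46 48 47
f 47 48 49
f 47 49 35
f 48 32 50
f 48 50 49
f 49 50 51
f 49 51 35
f 50 32 52
f 50 52 51
f 51 52 53
f 51 53 35
f 52 32 54
f 52 54 53
f 53 54 55
f 53 55 35
f 54 32 56
f 54 56 55
f 55 56 57
f 55 57 35
f 56 32 58
f 56 58 57
f 57 58 59
f 57 59 35
f 58 32 60
f 58 60 59
f 59 60 61
f 59 61 35
f 60 32 62
f 60 62 61
f 61 62 63
f 61 63 35
f 62 32 64
f 62 64 63
f 63 64 65
f 63 65 35
f 64 32 33
f 64 33 65
f 65 33 34
f 65 34 35
f 67 69 66
f 70 67 66
f 66 69 68
f 68 70 66
f 67 73 69
f 71 67 70
f 71 73 67
f 69 73 68
f 72 70 68
f 68 73 72
f 72 71 70
f 73 71 72



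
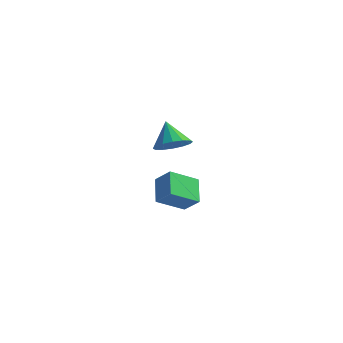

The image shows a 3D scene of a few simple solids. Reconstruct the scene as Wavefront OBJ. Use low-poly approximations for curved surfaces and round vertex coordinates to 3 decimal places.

v 0.767 -3.841 1.778
v 0.086 -2.96 2.627
v 1.409 -2.653 1.059
v 0.728 -1.772 1.908
v 1.572 -3.868 2.452
v 0.891 -2.987 3.301
v 2.214 -2.68 1.733
v 1.533 -1.799 2.582
v -3.106 2.702 2.145
v -2.42 3.333 2.328
v -3.854 3.158 3.375
v -2.741 3.573 2.044
v -3.16 3.58 1.786
v -3.565 3.351 1.625
v -3.846 2.948 1.603
v -3.929 2.48 1.727
v -3.792 2.071 1.962
v -3.47 1.83 2.247
v -3.051 1.824 2.504
v -2.647 2.053 2.665
v -2.366 2.455 2.687
v -2.282 2.924 2.564
f 2 4 1
f 5 2 1
f 1 4 3
f 3 5 1
f 2 8 4
f 6 2 5
f 6 8 2
f 4 8 3
f 7 5 3
f 3 8 7
f 7 6 5
f 8 6 7
f 10 9 12
f 10 12 11
f 12 9 13
f 12 13 11
f 13 9 14
f 13 14 11
f 14 9 15
f 14 15 11
f 15 9 16
f 15 16 11
f 16 9 17
f 16 17 11
f 17 9 18
f 17 18 11
f 18 9 19
f 18 19 11
f 19 9 20
f 19 20 11
f 20 9 21
f 20 21 11
f 21 9 22
f 21 22 11
f 22 9 10
f 22 10 11



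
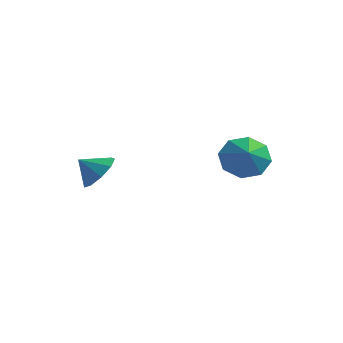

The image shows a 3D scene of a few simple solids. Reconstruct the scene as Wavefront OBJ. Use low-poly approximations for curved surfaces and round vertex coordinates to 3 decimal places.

v -0.787 -1.461 -2.249
v -0.316 -2.21 -2.083
v -1.493 -1.759 -1.591
v -0.144 -1.762 -1.696
v -0.273 -1.174 -1.568
v -0.643 -0.72 -1.759
v -1.08 -0.613 -2.179
v -1.38 -0.902 -2.632
v -1.402 -1.453 -2.906
v -1.137 -2.008 -2.872
v -0.708 -2.307 -2.547
v 3.129 3.283 -2.711
v 3.727 4.035 -2.263
v 3.551 2.577 -2.089
v 3.015 3.94 -1.887
v 2.369 3.46 -1.993
v 2.169 2.876 -2.52
v 2.531 2.531 -3.158
v 3.244 2.625 -3.534
v 3.889 3.105 -3.428
v 4.089 3.689 -2.901
f 2 1 4
f 2 4 3
f 4 1 5
f 4 5 3
f 5 1 6
f 5 6 3
f 6 1 7
f 6 7 3
f 7 1 8
f 7 8 3
f 8 1 9
f 8 9 3
f 9 1 10
f 9 10 3
f 10 1 11
f 10 11 3
f 11 1 2
f 11 2 3
f 13 12 15
f 13 15 14
f 15 12 16
f 15 16 14
f 16 12 17
f 16 17 14
f 17 12 18
f 17 18 14
f 18 12 19
f 18 19 14
f 19 12 20
f 19 20 14
f 20 12 21
f 20 21 14
f 21 12 13
f 21 13 14



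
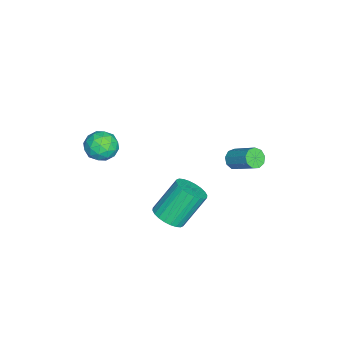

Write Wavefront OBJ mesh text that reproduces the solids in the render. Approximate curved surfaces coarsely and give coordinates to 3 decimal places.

v 2.872 -2.862 2.245
v 3.513 -2.726 2.882
v 3.827 -3.674 1.458
v 4.468 -3.538 2.095
v 3.741 -4.06 2.283
v 3.151 -3.558 2.769
v 4.189 -2.842 1.571
v 3.599 -2.34 2.057
v 4.328 -2.713 2.466
v 4.051 -3.466 2.906
v 3.289 -2.934 1.434
v 3.012 -3.687 1.874
v 3.109 -2.723 2.633
v 4.231 -3.677 1.707
v 3.804 -3.984 1.818
v 4.181 -3.904 2.193
v 2.896 -3.212 2.566
v 3.273 -3.131 2.941
v 3.406 -3.916 2.589
v 4.067 -3.269 1.399
v 4.444 -3.188 1.774
v 3.159 -2.496 2.147
v 3.536 -2.416 2.522
v 3.934 -2.484 1.751
v 3.965 -2.635 2.762
v 4.526 -3.112 2.3
v 4.362 -2.704 1.991
v 4.015 -2.409 2.277
v 3.802 -3.077 3.021
v 4.363 -3.555 2.559
v 3.935 -3.861 2.669
v 3.588 -3.566 2.955
v 4.28 -3.07 2.776
v 2.977 -2.845 1.781
v 3.538 -3.323 1.319
v 3.752 -2.834 1.385
v 3.405 -2.539 1.671
v 2.814 -3.288 2.04
v 3.375 -3.765 1.578
v 3.325 -3.991 2.063
v 2.978 -3.696 2.349
v 3.06 -3.33 1.564
v -0.423 2.614 -1.454
v 0.104 2.287 -1.459
v 0.829 3.439 -0.491
v 0.303 3.766 -0.486
v 0.1 2.561 -1.782
v 0.826 3.713 -0.815
v -0.148 2.86 -1.952
v 0.577 4.012 -0.985
v -0.525 3.044 -1.889
v 0.2 4.196 -0.922
v -0.854 3.026 -1.622
v -0.129 4.179 -0.655
v -0.981 2.816 -1.276
v -0.256 3.969 -0.309
v -0.847 2.512 -1.013
v -0.122 3.664 -0.046
v -0.514 2.255 -0.957
v 0.211 3.407 0.01
v -0.139 2.166 -1.133
v 0.586 3.318 -0.165
v 2.886 -0.101 -3.617
v 3.576 -0.426 -3.102
v 2.763 0.595 -1.368
v 2.074 0.921 -1.883
v 3.716 -0.117 -3.219
v 2.903 0.905 -1.485
v 3.729 0.195 -3.396
v 2.916 1.216 -1.662
v 3.614 0.462 -3.607
v 2.802 1.483 -1.873
v 3.389 0.643 -3.819
v 2.576 1.664 -2.086
v 3.087 0.711 -4.001
v 2.274 1.732 -2.267
v 2.754 0.655 -4.124
v 1.941 1.677 -2.391
v 2.442 0.485 -4.17
v 1.629 1.506 -2.436
v 2.197 0.225 -4.132
v 1.384 1.246 -2.398
v 2.057 -0.085 -4.015
v 1.244 0.937 -2.281
v 2.044 -0.396 -3.838
v 1.231 0.625 -2.104
v 2.158 -0.663 -3.627
v 1.346 0.358 -1.893
v 2.384 -0.844 -3.414
v 1.571 0.177 -1.681
v 2.686 -0.912 -3.233
v 1.873 0.109 -1.499
v 3.019 -0.857 -3.109
v 2.206 0.165 -1.376
v 3.331 -0.686 -3.064
v 2.518 0.335 -1.33
f 1 38 17
f 38 12 41
f 17 41 6
f 38 41 17
f 1 17 13
f 17 6 18
f 13 18 2
f 17 18 13
f 1 13 22
f 13 2 23
f 22 23 8
f 13 23 22
f 1 22 34
f 22 8 37
f 34 37 11
f 22 37 34
f 1 34 38
f 34 11 42
f 38 42 12
f 34 42 38
f 2 18 29
f 18 6 32
f 29 32 10
f 18 32 29
f 6 41 19
f 41 12 40
f 19 40 5
f 41 40 19
f 12 42 39
f 42 11 35
f 39 35 3
f 42 35 39
f 11 37 36
f 37 8 24
f 36 24 7
f 37 24 36
f 8 23 28
f 23 2 25
f 28 25 9
f 23 25 28
f 4 30 16
f 30 10 31
f 16 31 5
f 30 31 16
f 4 16 14
f 16 5 15
f 14 15 3
f 16 15 14
f 4 14 21
f 14 3 20
f 21 20 7
f 14 20 21
f 4 21 26
f 21 7 27
f 26 27 9
f 21 27 26
f 4 26 30
f 26 9 33
f 30 33 10
f 26 33 30
f 5 31 19
f 31 10 32
f 19 32 6
f 31 32 19
f 3 15 39
f 15 5 40
f 39 40 12
f 15 40 39
f 7 20 36
f 20 3 35
f 36 35 11
f 20 35 36
f 9 27 28
f 27 7 24
f 28 24 8
f 27 24 28
f 10 33 29
f 33 9 25
f 29 25 2
f 33 25 29
f 44 43 47
f 44 47 45
f 45 47 48
f 45 48 46
f 47 43 49
f 47 49 48
f 48 49 50
f 48 50 46
f 49 43 51
f 49 51 50
f 50 51 52
f 50 52 46
f 51 43 53
f 51 53 52
f 52 53 54
f 52 54 46
f 53 43 55
f 53 55 54
f 54 55 56
f 54 56 46
f 55 43 57
f 55 57 56
f 56 57 58
f 56 58 46
f 57 43 59
f 57 59 58
f 58 59 60
f 58 60 46
f 59 43 61
f 59 61 60
f 60 61 62
f 60 62 46
f 61 43 44
f 61 44 62
f 62 44 45
f 62 45 46
f 64 63 67
f 64 67 65
f 65 67 68
f 65 68 66
f 67 63 69
f 67 69 68
f 68 69 70
f 68 70 66
f 69 63 71
f 69 71 70
f 70 71 72
f 70 72 66
f 71 63 73
f 71 73 72
f 72 73 74
f 72 74 66
f 73 63 75
f 73 75 74
f 74 75 76
f 74 76 66
f 75 63 77
f 75 77 76
f 76 77 78
f 76 78 66
f 77 63 79
f 77 79 78
f 78 79 80
f 78 80 66
f 79 63 81
f 79 81 80
f 80 81 82
f 80 82 66
f 81 63 83
f 81 83 82
f 82 83 84
f 82 84 66
f 83 63 85
f 83 85 84
f 84 85 86
f 84 86 66
f 85 63 87
f 85 87 86
f 86 87 88
f 86 88 66
f 87 63 89
f 87 89 88
f 88 89 90
f 88 90 66
f 89 63 91
f 89 91 90
f 90 91 92
f 90 92 66
f 91 63 93
f 91 93 92
f 92 93 94
f 92 94 66
f 93 63 95
f 93 95 94
f 94 95 96
f 94 96 66
f 95 63 64
f 95 64 96
f 96 64 65
f 96 65 66



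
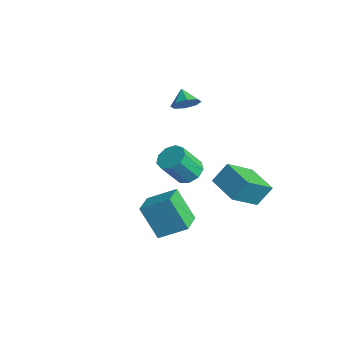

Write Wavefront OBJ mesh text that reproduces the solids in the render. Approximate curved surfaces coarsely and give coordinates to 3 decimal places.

v -3.431 2.281 0.679
v -2.938 2.684 1.179
v -4.229 2.459 1.321
v -3.197 3.053 0.754
v -3.594 2.969 0.285
v -3.895 2.483 0.046
v -3.924 1.878 0.178
v -3.665 1.509 0.603
v -3.268 1.592 1.073
v -2.967 2.079 1.311
v 1.167 -0.113 -0.813
v 1.982 -0.059 -0.741
v 1.928 -1.053 0.624
v 1.113 -1.107 0.553
v 1.736 0.353 -0.451
v 1.683 -0.641 0.914
v 1.224 0.547 -0.33
v 1.171 -0.447 1.036
v 0.685 0.433 -0.434
v 0.632 -0.562 0.931
v 0.372 0.063 -0.716
v 0.318 -0.932 0.649
v 0.43 -0.389 -1.043
v 0.376 -1.384 0.322
v 0.833 -0.712 -1.262
v 0.78 -1.706 0.103
v 1.393 -0.754 -1.271
v 1.339 -1.749 0.094
v 1.846 -0.496 -1.065
v 1.793 -1.491 0.3
v 1.879 -1.828 -3.826
v 0.949 -2.318 -2.136
v 2.714 -0.651 -3.025
v 1.785 -1.141 -1.335
v 2.995 -2.839 -3.505
v 2.066 -3.329 -1.815
v 3.831 -1.662 -2.704
v 2.901 -2.152 -1.014
v 1.871 2.194 -2.264
v 2.148 0.598 -1.109
v 1.998 2.967 -1.227
v 2.275 1.37 -0.072
v 3.605 2.29 -2.548
v 3.882 0.693 -1.393
v 3.732 3.062 -1.511
v 4.009 1.466 -0.356
f 2 1 4
f 2 4 3
f 4 1 5
f 4 5 3
f 5 1 6
f 5 6 3
f 6 1 7
f 6 7 3
f 7 1 8
f 7 8 3
f 8 1 9
f 8 9 3
f 9 1 10
f 9 10 3
f 10 1 2
f 10 2 3
f 12 11 15
f 12 15 13
f 13 15 16
f 13 16 14
f 15 11 17
f 15 17 16
f 16 17 18
f 16 18 14
f 17 11 19
f 17 19 18
f 18 19 20
f 18 20 14
f 19 11 21
f 19 21 20
f 20 21 22
f 20 22 14
f 21 11 23
f 21 23 22
f 22 23 24
f 22 24 14
f 23 11 25
f 23 25 24
f 24 25 26
f 24 26 14
f 25 11 27
f 25 27 26
f 26 27 28
f 26 28 14
f 27 11 29
f 27 29 28
f 28 29 30
f 28 30 14
f 29 11 12
f 29 12 30
f 30 12 13
f 30 13 14
f 32 34 31
f 35 32 31
f 31 34 33
f 33 35 31
f 32 38 34
f 36 32 35
f 36 38 32
f 34 38 33
f 37 35 33
f 33 38 37
f 37 36 35
f 38 36 37
f 40 42 39
f 43 40 39
f 39 42 41
f 41 43 39
f 40 46 42
f 44 40 43
f 44 46 40
f 42 46 41
f 45 43 41
f 41 46 45
f 45 44 43
f 46 44 45



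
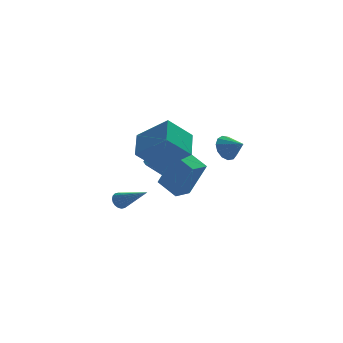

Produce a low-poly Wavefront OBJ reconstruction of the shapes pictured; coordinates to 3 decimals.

v 0.429 0.861 -0.002
v 0.915 1.512 0.492
v -0.284 1.57 1.595
v -0.769 0.919 1.102
v 0.529 1.804 0.058
v -0.669 1.862 1.161
v 0.097 1.655 -0.404
v -1.102 1.713 0.699
v -0.18 1.134 -0.678
v -1.378 1.192 0.425
v -0.171 0.486 -0.635
v -1.37 0.544 0.468
v 0.118 0.013 -0.295
v -1.081 0.071 0.808
v 0.553 -0.063 0.181
v -0.646 -0.005 1.284
v 0.93 0.293 0.572
v -0.269 0.351 1.675
v 1.073 0.915 0.695
v -0.126 0.973 1.798
v -2.431 2.161 -2.603
v -2.209 1.999 -3.057
v -1.249 0.899 -1.577
v -2.072 2.18 -2.992
v -2.006 2.357 -2.851
v -2.024 2.495 -2.661
v -2.123 2.567 -2.459
v -2.282 2.558 -2.286
v -2.472 2.471 -2.175
v -2.653 2.322 -2.15
v -2.79 2.141 -2.214
v -2.856 1.964 -2.355
v -2.838 1.826 -2.546
v -2.739 1.754 -2.747
v -2.579 1.763 -2.921
v -2.39 1.851 -3.031
v 1.844 -3.438 2.937
v 2.371 -3.293 2.409
v 2.496 -4.102 3.403
v 2.434 -3.009 2.723
v 2.31 -2.862 3.106
v 2.038 -2.898 3.435
v 1.704 -3.105 3.605
v 1.415 -3.419 3.564
v 1.262 -3.738 3.323
v 1.294 -3.963 2.96
v 1.501 -4.021 2.589
v 1.817 -3.894 2.329
v 2.141 -3.622 2.261
v -1.296 -2.611 0.594
v -0.595 -3.239 2.56
v -0.531 -2.038 0.504
v 0.17 -2.666 2.471
v -0.61 -3.614 0.029
v 0.091 -4.242 1.996
v 0.155 -3.041 -0.06
v 0.856 -3.669 1.906
v -2.623 -4.268 3.136
v -2.316 -2.84 3.813
v -1.413 -3.986 1.992
v -1.105 -2.559 2.669
v -1.295 -5.121 4.331
v -0.987 -3.694 5.008
v -0.084 -4.84 3.187
v 0.223 -3.412 3.864
f 2 1 5
f 2 5 3
f 3 5 6
f 3 6 4
f 5 1 7
f 5 7 6
f 6 7 8
f 6 8 4
f 7 1 9
f 7 9 8
f 8 9 10
f 8 10 4
f 9 1 11
f 9 11 10
f 10 11 12
f 10 12 4
f 11 1 13
f 11 13 12
f 12 13 14
f 12 14 4
f 13 1 15
f 13 15 14
f 14 15 16
f 14 16 4
f 15 1 17
f 15 17 16
f 16 17 18
f 16 18 4
f 17 1 19
f 17 19 18
f 18 19 20
f 18 20 4
f 19 1 2
f 19 2 20
f 20 2 3
f 20 3 4
f 22 21 24
f 22 24 23
f 24 21 25
f 24 25 23
f 25 21 26
f 25 26 23
f 26 21 27
f 26 27 23
f 27 21 28
f 27 28 23
f 28 21 29
f 28 29 23
f 29 21 30
f 29 30 23
f 30 21 31
f 30 31 23
f 31 21 32
f 31 32 23
f 32 21 33
f 32 33 23
f 33 21 34
f 33 34 23
f 34 21 35
f 34 35 23
f 35 21 36
f 35 36 23
f 36 21 22
f 36 22 23
f 38 37 40
f 38 40 39
f 40 37 41
f 40 41 39
f 41 37 42
f 41 42 39
f 42 37 43
f 42 43 39
f 43 37 44
f 43 44 39
f 44 37 45
f 44 45 39
f 45 37 46
f 45 46 39
f 46 37 47
f 46 47 39
f 47 37 48
f 47 48 39
f 48 37 49
f 48 49 39
f 49 37 38
f 49 38 39
f 51 53 50
f 54 51 50
f 50 53 52
f 52 54 50
f 51 57 53
f 55 51 54
f 55 57 51
f 53 57 52
f 56 54 52
f 52 57 56
f 56 55 54
f 57 55 56
f 59 61 58
f 62 59 58
f 58 61 60
f 60 62 58
f 59 65 61
f 63 59 62
f 63 65 59
f 61 65 60
f 64 62 60
f 60 65 64
f 64 63 62
f 65 63 64



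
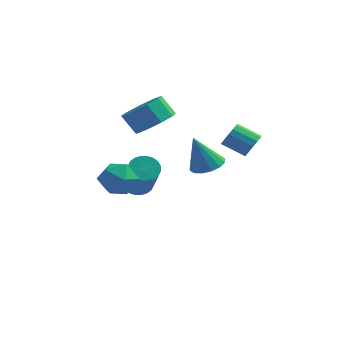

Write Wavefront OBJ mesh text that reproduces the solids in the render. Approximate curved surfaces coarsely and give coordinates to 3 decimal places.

v -2.788 1.371 -1.597
v -2.195 1.573 -1.729
v -1.399 0.25 -0.176
v -1.992 0.049 -0.043
v -2.265 1.737 -1.554
v -1.468 0.414 -0
v -2.414 1.845 -1.385
v -1.617 0.523 0.168
v -2.62 1.881 -1.249
v -1.823 0.559 0.305
v -2.851 1.84 -1.165
v -2.055 0.517 0.388
v -3.073 1.727 -1.147
v -2.277 0.404 0.406
v -3.252 1.56 -1.198
v -2.456 0.237 0.355
v -3.36 1.364 -1.309
v -2.564 0.042 0.244
v -3.381 1.17 -1.464
v -2.585 -0.153 0.089
v -3.312 1.006 -1.64
v -2.515 -0.317 -0.086
v -3.163 0.897 -1.808
v -2.366 -0.425 -0.255
v -2.957 0.861 -1.945
v -2.16 -0.461 -0.391
v -2.725 0.903 -2.028
v -1.929 -0.42 -0.475
v -2.503 1.016 -2.046
v -1.707 -0.307 -0.493
v -2.324 1.183 -1.995
v -1.528 -0.14 -0.442
v -2.216 1.378 -1.884
v -1.42 0.056 -0.331
v -2.39 -2.167 0.395
v -1.604 -2.321 0.102
v -2.256 -3.199 1.298
v -1.47 -3.353 1.005
v -1.63 -2.64 1.443
v -1.713 -2.002 0.885
v -2.147 -3.518 0.515
v -2.23 -2.88 -0.043
v -1.454 -3.156 0.177
v -1.135 -2.613 0.75
v -2.725 -2.907 0.65
v -2.406 -2.364 1.223
v -2.203 1.796 1.568
v -1.456 1.707 2.133
v -2.071 1.774 2.956
v -2.817 1.864 2.392
v -1.561 2.328 2.003
v -2.176 2.395 2.827
v -1.966 2.7 1.671
v -2.581 2.768 2.494
v -2.482 2.65 1.29
v -3.097 2.717 2.114
v -2.867 2.2 1.039
v -3.482 2.267 1.863
v -2.941 1.561 1.036
v -3.556 1.628 1.86
v -2.67 1.032 1.282
v -3.284 1.1 2.106
v -2.18 0.861 1.662
v -2.794 0.929 2.485
v -1.7 1.128 1.998
v -2.315 1.195 2.821
v -0.074 1.811 -0.328
v 0.51 2.183 -0.067
v -0.546 1.489 1.188
v 0.232 2.444 -0.098
v -0.128 2.536 -0.191
v -0.474 2.433 -0.32
v -0.712 2.164 -0.452
v -0.78 1.8 -0.55
v -0.658 1.439 -0.589
v -0.38 1.177 -0.558
v -0.02 1.086 -0.465
v 0.326 1.188 -0.336
v 0.564 1.458 -0.204
v 0.632 1.822 -0.106
v 2.159 0.583 1.574
v 2.392 0.844 2.024
v 1.454 0.799 2.536
v 1.221 0.537 2.086
v 2.289 1.062 1.854
v 1.35 1.017 2.366
v 2.151 1.152 1.608
v 1.212 1.106 2.121
v 2.015 1.088 1.354
v 1.076 1.043 1.866
v 1.918 0.89 1.159
v 0.979 0.844 1.671
v 1.885 0.609 1.075
v 0.947 0.564 1.587
v 1.926 0.321 1.124
v 0.988 0.276 1.636
v 2.03 0.103 1.294
v 1.091 0.058 1.806
v 2.168 0.014 1.539
v 1.229 -0.032 2.052
v 2.304 0.077 1.794
v 1.365 0.032 2.306
v 2.401 0.276 1.989
v 1.462 0.23 2.501
v 2.433 0.556 2.073
v 1.495 0.511 2.585
f 2 1 5
f 2 5 3
f 3 5 6
f 3 6 4
f 5 1 7
f 5 7 6
f 6 7 8
f 6 8 4
f 7 1 9
f 7 9 8
f 8 9 10
f 8 10 4
f 9 1 11
f 9 11 10
f 10 11 12
f 10 12 4
f 11 1 13
f 11 13 12
f 12 13 14
f 12 14 4
f 13 1 15
f 13 15 14
f 14 15 16
f 14 16 4
f 15 1 17
f 15 17 16
f 16 17 18
f 16 18 4
f 17 1 19
f 17 19 18
f 18 19 20
f 18 20 4
f 19 1 21
f 19 21 20
f 20 21 22
f 20 22 4
f 21 1 23
f 21 23 22
f 22 23 24
f 22 24 4
f 23 1 25
f 23 25 24
f 24 25 26
f 24 26 4
f 25 1 27
f 25 27 26
f 26 27 28
f 26 28 4
f 27 1 29
f 27 29 28
f 28 29 30
f 28 30 4
f 29 1 31
f 29 31 30
f 30 31 32
f 30 32 4
f 31 1 33
f 31 33 32
f 32 33 34
f 32 34 4
f 33 1 2
f 33 2 34
f 34 2 3
f 34 3 4
f 35 46 40
f 35 40 36
f 35 36 42
f 35 42 45
f 35 45 46
f 36 40 44
f 40 46 39
f 46 45 37
f 45 42 41
f 42 36 43
f 38 44 39
f 38 39 37
f 38 37 41
f 38 41 43
f 38 43 44
f 39 44 40
f 37 39 46
f 41 37 45
f 43 41 42
f 44 43 36
f 48 47 51
f 48 51 49
f 49 51 52
f 49 52 50
f 51 47 53
f 51 53 52
f 52 53 54
f 52 54 50
f 53 47 55
f 53 55 54
f 54 55 56
f 54 56 50
f 55 47 57
f 55 57 56
f 56 57 58
f 56 58 50
f 57 47 59
f 57 59 58
f 58 59 60
f 58 60 50
f 59 47 61
f 59 61 60
f 60 61 62
f 60 62 50
f 61 47 63
f 61 63 62
f 62 63 64
f 62 64 50
f 63 47 65
f 63 65 64
f 64 65 66
f 64 66 50
f 65 47 48
f 65 48 66
f 66 48 49
f 66 49 50
f 68 67 70
f 68 70 69
f 70 67 71
f 70 71 69
f 71 67 72
f 71 72 69
f 72 67 73
f 72 73 69
f 73 67 74
f 73 74 69
f 74 67 75
f 74 75 69
f 75 67 76
f 75 76 69
f 76 67 77
f 76 77 69
f 77 67 78
f 77 78 69
f 78 67 79
f 78 79 69
f 79 67 80
f 79 80 69
f 80 67 68
f 80 68 69
f 82 81 85
f 82 85 83
f 83 85 86
f 83 86 84
f 85 81 87
f 85 87 86
f 86 87 88
f 86 88 84
f 87 81 89
f 87 89 88
f 88 89 90
f 88 90 84
f 89 81 91
f 89 91 90
f 90 91 92
f 90 92 84
f 91 81 93
f 91 93 92
f 92 93 94
f 92 94 84
f 93 81 95
f 93 95 94
f 94 95 96
f 94 96 84
f 95 81 97
f 95 97 96
f 96 97 98
f 96 98 84
f 97 81 99
f 97 99 98
f 98 99 100
f 98 100 84
f 99 81 101
f 99 101 100
f 100 101 102
f 100 102 84
f 101 81 103
f 101 103 102
f 102 103 104
f 102 104 84
f 103 81 105
f 103 105 104
f 104 105 106
f 104 106 84
f 105 81 82
f 105 82 106
f 106 82 83
f 106 83 84



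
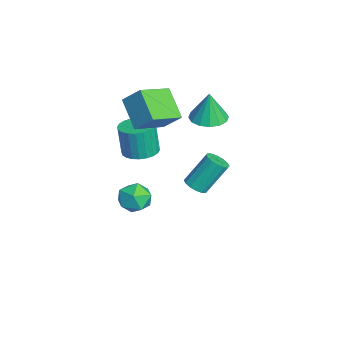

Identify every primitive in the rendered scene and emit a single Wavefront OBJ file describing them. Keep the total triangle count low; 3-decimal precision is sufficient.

v 2.689 -1.869 1.64
v 3.358 -1.832 0.943
v 3.202 -3.288 2.057
v 3.871 -3.251 1.36
v 3.942 -2.669 2.13
v 3.625 -1.792 1.872
v 2.935 -3.328 1.128
v 2.618 -2.451 0.87
v 3.511 -2.734 0.626
v 4.133 -2.327 1.245
v 2.427 -2.793 1.755
v 3.049 -2.386 2.374
v -3.064 1.763 2.616
v -2.036 1.703 2.578
v -2.996 1.777 4.424
v -2.144 2.225 2.578
v -2.499 2.624 2.588
v -3.005 2.791 2.605
v -3.526 2.683 2.626
v -3.924 2.329 2.644
v -4.092 1.823 2.654
v -3.984 1.3 2.654
v -3.629 0.902 2.644
v -3.123 0.735 2.626
v -2.602 0.843 2.606
v -2.204 1.197 2.588
v -2.919 1.097 -2.593
v -2.241 1.33 -2.65
v -2.502 2.516 -0.925
v -3.181 2.283 -0.867
v -2.443 1.573 -2.848
v -2.704 2.759 -1.123
v -2.773 1.688 -2.977
v -3.035 2.874 -1.252
v -3.142 1.645 -3.003
v -3.404 2.831 -1.278
v -3.452 1.455 -2.919
v -3.713 2.641 -1.194
v -3.619 1.169 -2.748
v -3.88 2.355 -1.023
v -3.598 0.864 -2.535
v -3.859 2.05 -0.81
v -3.396 0.621 -2.337
v -3.657 1.807 -0.612
v -3.065 0.506 -2.208
v -3.327 1.692 -0.483
v -2.696 0.549 -2.182
v -2.958 1.735 -0.457
v -2.387 0.739 -2.266
v -2.648 1.925 -0.541
v -2.22 1.025 -2.437
v -2.481 2.211 -0.712
v -2.958 -1.741 0.343
v -2.108 -2.247 0.37
v -2.271 -2.425 2.204
v -3.122 -1.919 2.177
v -1.982 -1.885 0.416
v -2.145 -2.063 2.25
v -2.004 -1.501 0.451
v -2.167 -1.679 2.285
v -2.172 -1.154 0.47
v -2.335 -1.331 2.304
v -2.459 -0.896 0.469
v -2.622 -1.073 2.303
v -2.822 -0.766 0.449
v -2.986 -0.944 2.284
v -3.206 -0.785 0.413
v -3.37 -0.963 2.248
v -3.553 -0.95 0.367
v -3.716 -1.128 2.201
v -3.809 -1.235 0.316
v -3.972 -1.413 2.15
v -3.935 -1.597 0.27
v -4.098 -1.775 2.104
v -3.913 -1.981 0.235
v -4.076 -2.159 2.069
v -3.745 -2.329 0.216
v -3.908 -2.506 2.05
v -3.458 -2.587 0.217
v -3.621 -2.764 2.051
v -3.094 -2.716 0.236
v -3.258 -2.894 2.071
v -2.71 -2.697 0.272
v -2.874 -2.875 2.107
v -2.364 -2.532 0.319
v -2.527 -2.71 2.153
v -2.997 -2.644 4.286
v -2.428 -1.775 5.326
v -4.099 -1.08 3.58
v -3.531 -0.21 4.62
v -1.509 -2.15 3.06
v -0.941 -1.28 4.1
v -2.612 -0.585 2.354
v -2.043 0.284 3.394
f 1 12 6
f 1 6 2
f 1 2 8
f 1 8 11
f 1 11 12
f 2 6 10
f 6 12 5
f 12 11 3
f 11 8 7
f 8 2 9
f 4 10 5
f 4 5 3
f 4 3 7
f 4 7 9
f 4 9 10
f 5 10 6
f 3 5 12
f 7 3 11
f 9 7 8
f 10 9 2
f 14 13 16
f 14 16 15
f 16 13 17
f 16 17 15
f 17 13 18
f 17 18 15
f 18 13 19
f 18 19 15
f 19 13 20
f 19 20 15
f 20 13 21
f 20 21 15
f 21 13 22
f 21 22 15
f 22 13 23
f 22 23 15
f 23 13 24
f 23 24 15
f 24 13 25
f 24 25 15
f 25 13 26
f 25 26 15
f 26 13 14
f 26 14 15
f 28 27 31
f 28 31 29
f 29 31 32
f 29 32 30
f 31 27 33
f 31 33 32
f 32 33 34
f 32 34 30
f 33 27 35
f 33 35 34
f 34 35 36
f 34 36 30
f 35 27 37
f 35 37 36
f 36 37 38
f 36 38 30
f 37 27 39
f 37 39 38
f 38 39 40
f 38 40 30
f 39 27 41
f 39 41 40
f 40 41 42
f 40 42 30
f 41 27 43
f 41 43 42
f 42 43 44
f 42 44 30
f 43 27 45
f 43 45 44
f 44 45 46
f 44 46 30
f 45 27 47
f 45 47 46
f 46 47 48
f 46 48 30
f 47 27 49
f 47 49 48
f 48 49 50
f 48 50 30
f 49 27 51
f 49 51 50
f 50 51 52
f 50 52 30
f 51 27 28
f 51 28 52
f 52 28 29
f 52 29 30
f 54 53 57
f 54 57 55
f 55 57 58
f 55 58 56
f 57 53 59
f 57 59 58
f 58 59 60
f 58 60 56
f 59 53 61
f 59 61 60
f 60 61 62
f 60 62 56
f 61 53 63
f 61 63 62
f 62 63 64
f 62 64 56
f 63 53 65
f 63 65 64
f 64 65 66
f 64 66 56
f 65 53 67
f 65 67 66
f 66 67 68
f 66 68 56
f 67 53 69
f 67 69 68
f 68 69 70
f 68 70 56
f 69 53 71
f 69 71 70
f 70 71 72
f 70 72 56
f 71 53 73
f 71 73 72
f 72 73 74
f 72 74 56
f 73 53 75
f 73 75 74
f 74 75 76
f 74 76 56
f 75 53 77
f 75 77 76
f 76 77 78
f 76 78 56
f 77 53 79
f 77 79 78
f 78 79 80
f 78 80 56
f 79 53 81
f 79 81 80
f 80 81 82
f 80 82 56
f 81 53 83
f 81 83 82
f 82 83 84
f 82 84 56
f 83 53 85
f 83 85 84
f 84 85 86
f 84 86 56
f 85 53 54
f 85 54 86
f 86 54 55
f 86 55 56
f 88 90 87
f 91 88 87
f 87 90 89
f 89 91 87
f 88 94 90
f 92 88 91
f 92 94 88
f 90 94 89
f 93 91 89
f 89 94 93
f 93 92 91
f 94 92 93



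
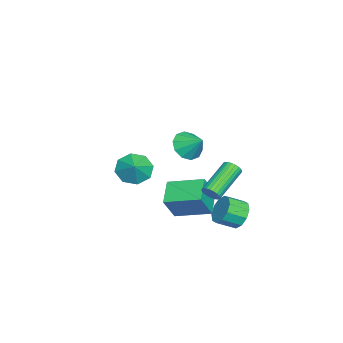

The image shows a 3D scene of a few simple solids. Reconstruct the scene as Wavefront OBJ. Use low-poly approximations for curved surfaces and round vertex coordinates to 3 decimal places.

v -3.433 -3.142 -3.789
v -2.87 -2.819 -4.601
v -2.567 -2.898 -3.091
v -3.298 -2.232 -4.275
v -3.806 -2.179 -3.664
v -4.095 -2.69 -3.127
v -3.997 -3.465 -2.977
v -3.569 -4.052 -3.304
v -3.061 -4.105 -3.915
v -2.772 -3.594 -4.452
v 3.989 2.533 -0.46
v 4.281 2.884 -0.211
v 2.603 3.597 0.749
v 2.311 3.247 0.5
v 4.229 2.987 -0.378
v 2.551 3.7 0.582
v 4.14 3.021 -0.557
v 2.463 3.734 0.403
v 4.029 2.981 -0.722
v 2.352 3.694 0.238
v 3.911 2.872 -0.847
v 2.234 3.585 0.113
v 3.806 2.712 -0.913
v 2.128 3.425 0.047
v 3.728 2.525 -0.91
v 2.05 3.238 0.05
v 3.69 2.339 -0.838
v 2.012 3.052 0.122
v 3.697 2.183 -0.709
v 2.019 2.896 0.251
v 3.749 2.08 -0.542
v 2.071 2.793 0.418
v 3.837 2.046 -0.363
v 2.16 2.759 0.597
v 3.948 2.086 -0.198
v 2.271 2.799 0.762
v 4.066 2.195 -0.073
v 2.389 2.908 0.887
v 4.172 2.355 -0.007
v 2.494 3.068 0.953
v 4.25 2.542 -0.01
v 2.572 3.255 0.95
v 4.288 2.728 -0.082
v 2.61 3.441 0.878
v 1.873 0.926 1.473
v 2.311 0.281 1.922
v 2.347 1.774 2.227
v 2.642 0.46 1.513
v 2.679 0.818 1.088
v 2.409 1.216 0.81
v 1.933 1.504 0.785
v 1.435 1.571 1.023
v 1.104 1.392 1.433
v 1.067 1.034 1.857
v 1.337 0.636 2.135
v 1.813 0.348 2.16
v 1.378 3.467 -3.413
v 1.689 3.983 -2.786
v 2.113 3.09 -2.26
v 1.802 2.573 -2.887
v 1.193 3.831 -2.645
v 1.616 2.938 -2.119
v 0.768 3.54 -2.798
v 1.191 2.646 -2.271
v 0.576 3.221 -3.185
v 0.999 2.327 -2.659
v 0.69 2.995 -3.66
v 1.113 2.102 -3.134
v 1.067 2.95 -4.04
v 1.491 2.057 -3.514
v 1.564 3.102 -4.181
v 1.987 2.209 -3.655
v 1.989 3.394 -4.029
v 2.412 2.5 -3.502
v 2.181 3.713 -3.641
v 2.604 2.819 -3.115
v 2.067 3.938 -3.166
v 2.49 3.045 -2.64
v 1.11 0.287 -2.645
v 1.824 -0.114 -1.27
v 1.194 2.178 -2.137
v 1.907 1.777 -0.762
v 2.433 0.403 -3.298
v 3.146 0.002 -1.923
v 2.516 2.294 -2.79
v 3.23 1.893 -1.415
f 2 1 4
f 2 4 3
f 4 1 5
f 4 5 3
f 5 1 6
f 5 6 3
f 6 1 7
f 6 7 3
f 7 1 8
f 7 8 3
f 8 1 9
f 8 9 3
f 9 1 10
f 9 10 3
f 10 1 2
f 10 2 3
f 12 11 15
f 12 15 13
f 13 15 16
f 13 16 14
f 15 11 17
f 15 17 16
f 16 17 18
f 16 18 14
f 17 11 19
f 17 19 18
f 18 19 20
f 18 20 14
f 19 11 21
f 19 21 20
f 20 21 22
f 20 22 14
f 21 11 23
f 21 23 22
f 22 23 24
f 22 24 14
f 23 11 25
f 23 25 24
f 24 25 26
f 24 26 14
f 25 11 27
f 25 27 26
f 26 27 28
f 26 28 14
f 27 11 29
f 27 29 28
f 28 29 30
f 28 30 14
f 29 11 31
f 29 31 30
f 30 31 32
f 30 32 14
f 31 11 33
f 31 33 32
f 32 33 34
f 32 34 14
f 33 11 35
f 33 35 34
f 34 35 36
f 34 36 14
f 35 11 37
f 35 37 36
f 36 37 38
f 36 38 14
f 37 11 39
f 37 39 38
f 38 39 40
f 38 40 14
f 39 11 41
f 39 41 40
f 40 41 42
f 40 42 14
f 41 11 43
f 41 43 42
f 42 43 44
f 42 44 14
f 43 11 12
f 43 12 44
f 44 12 13
f 44 13 14
f 46 45 48
f 46 48 47
f 48 45 49
f 48 49 47
f 49 45 50
f 49 50 47
f 50 45 51
f 50 51 47
f 51 45 52
f 51 52 47
f 52 45 53
f 52 53 47
f 53 45 54
f 53 54 47
f 54 45 55
f 54 55 47
f 55 45 56
f 55 56 47
f 56 45 46
f 56 46 47
f 58 57 61
f 58 61 59
f 59 61 62
f 59 62 60
f 61 57 63
f 61 63 62
f 62 63 64
f 62 64 60
f 63 57 65
f 63 65 64
f 64 65 66
f 64 66 60
f 65 57 67
f 65 67 66
f 66 67 68
f 66 68 60
f 67 57 69
f 67 69 68
f 68 69 70
f 68 70 60
f 69 57 71
f 69 71 70
f 70 71 72
f 70 72 60
f 71 57 73
f 71 73 72
f 72 73 74
f 72 74 60
f 73 57 75
f 73 75 74
f 74 75 76
f 74 76 60
f 75 57 77
f 75 77 76
f 76 77 78
f 76 78 60
f 77 57 58
f 77 58 78
f 78 58 59
f 78 59 60
f 80 82 79
f 83 80 79
f 79 82 81
f 81 83 79
f 80 86 82
f 84 80 83
f 84 86 80
f 82 86 81
f 85 83 81
f 81 86 85
f 85 84 83
f 86 84 85



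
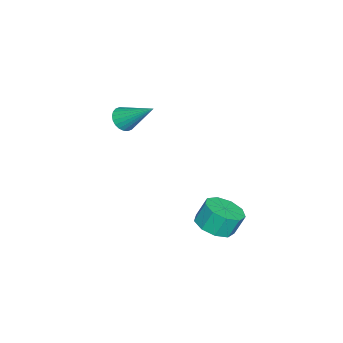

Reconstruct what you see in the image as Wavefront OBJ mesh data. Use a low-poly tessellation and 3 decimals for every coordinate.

v 1.724 3.007 -2.473
v 2.304 3.821 -2.675
v 2.055 4.268 -1.59
v 1.476 3.453 -1.387
v 1.646 3.94 -2.875
v 1.397 4.387 -1.79
v 1.025 3.623 -2.887
v 0.776 4.069 -1.801
v 0.731 3.016 -2.705
v 0.482 3.463 -1.619
v 0.902 2.406 -2.414
v 0.653 2.852 -1.328
v 1.458 2.076 -2.151
v 1.209 2.523 -1.065
v 2.139 2.182 -2.038
v 1.89 2.629 -0.953
v 2.625 2.674 -2.129
v 2.376 3.12 -1.044
v 2.69 3.321 -2.381
v 2.441 3.768 -1.295
v -3.209 -2.935 0.306
v -2.815 -2.6 -0.223
v -2.811 -1.305 1.634
v -3.079 -2.494 -0.274
v -3.362 -2.456 -0.236
v -3.623 -2.49 -0.116
v -3.82 -2.593 0.068
v -3.924 -2.747 0.289
v -3.919 -2.93 0.512
v -3.806 -3.114 0.704
v -3.602 -3.27 0.835
v -3.339 -3.376 0.886
v -3.055 -3.414 0.849
v -2.795 -3.38 0.728
v -2.597 -3.278 0.544
v -2.493 -3.124 0.323
v -2.498 -2.941 0.1
v -2.611 -2.757 -0.092
f 2 1 5
f 2 5 3
f 3 5 6
f 3 6 4
f 5 1 7
f 5 7 6
f 6 7 8
f 6 8 4
f 7 1 9
f 7 9 8
f 8 9 10
f 8 10 4
f 9 1 11
f 9 11 10
f 10 11 12
f 10 12 4
f 11 1 13
f 11 13 12
f 12 13 14
f 12 14 4
f 13 1 15
f 13 15 14
f 14 15 16
f 14 16 4
f 15 1 17
f 15 17 16
f 16 17 18
f 16 18 4
f 17 1 19
f 17 19 18
f 18 19 20
f 18 20 4
f 19 1 2
f 19 2 20
f 20 2 3
f 20 3 4
f 22 21 24
f 22 24 23
f 24 21 25
f 24 25 23
f 25 21 26
f 25 26 23
f 26 21 27
f 26 27 23
f 27 21 28
f 27 28 23
f 28 21 29
f 28 29 23
f 29 21 30
f 29 30 23
f 30 21 31
f 30 31 23
f 31 21 32
f 31 32 23
f 32 21 33
f 32 33 23
f 33 21 34
f 33 34 23
f 34 21 35
f 34 35 23
f 35 21 36
f 35 36 23
f 36 21 37
f 36 37 23
f 37 21 38
f 37 38 23
f 38 21 22
f 38 22 23

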